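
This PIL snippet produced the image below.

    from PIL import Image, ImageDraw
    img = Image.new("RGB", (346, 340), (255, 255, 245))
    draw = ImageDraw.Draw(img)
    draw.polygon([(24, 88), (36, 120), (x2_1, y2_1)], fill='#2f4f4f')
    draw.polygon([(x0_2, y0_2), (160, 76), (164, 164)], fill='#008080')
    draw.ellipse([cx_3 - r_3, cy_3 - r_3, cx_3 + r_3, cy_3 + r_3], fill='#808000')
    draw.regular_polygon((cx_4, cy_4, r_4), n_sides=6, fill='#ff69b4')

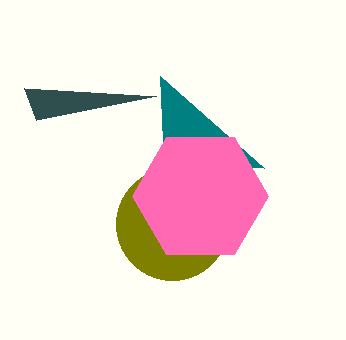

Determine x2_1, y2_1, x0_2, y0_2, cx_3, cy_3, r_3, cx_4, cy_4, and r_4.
x2_1 = 156
y2_1 = 96
x0_2 = 264
y0_2 = 168
cx_3 = 172
cy_3 = 224
r_3 = 56
cx_4 = 200
cy_4 = 196
r_4 = 68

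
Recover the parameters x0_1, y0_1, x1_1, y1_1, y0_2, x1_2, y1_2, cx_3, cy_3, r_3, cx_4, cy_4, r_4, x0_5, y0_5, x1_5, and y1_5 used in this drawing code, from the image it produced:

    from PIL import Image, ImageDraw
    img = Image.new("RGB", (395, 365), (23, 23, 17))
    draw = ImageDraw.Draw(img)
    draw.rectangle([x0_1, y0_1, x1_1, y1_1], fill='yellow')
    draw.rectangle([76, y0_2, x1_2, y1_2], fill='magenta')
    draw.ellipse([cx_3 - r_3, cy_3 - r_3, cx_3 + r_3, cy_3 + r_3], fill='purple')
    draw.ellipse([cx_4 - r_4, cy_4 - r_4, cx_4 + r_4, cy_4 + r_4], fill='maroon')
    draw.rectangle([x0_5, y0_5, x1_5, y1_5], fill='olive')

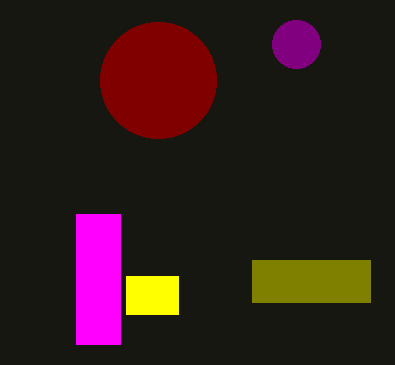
x0_1 = 126; y0_1 = 276; x1_1 = 178; y1_1 = 314; y0_2 = 214; x1_2 = 120; y1_2 = 344; cx_3 = 296; cy_3 = 44; r_3 = 24; cx_4 = 158; cy_4 = 80; r_4 = 58; x0_5 = 252; y0_5 = 260; x1_5 = 370; y1_5 = 302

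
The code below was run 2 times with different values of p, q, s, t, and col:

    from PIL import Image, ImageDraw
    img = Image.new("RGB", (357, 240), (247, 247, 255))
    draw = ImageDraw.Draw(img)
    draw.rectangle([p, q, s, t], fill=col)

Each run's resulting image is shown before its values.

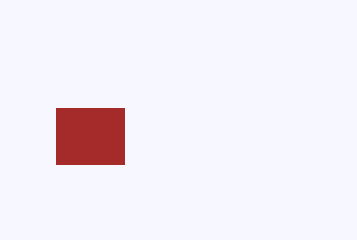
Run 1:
p = 56; q = 108; s = 124; t = 164; col = 'brown'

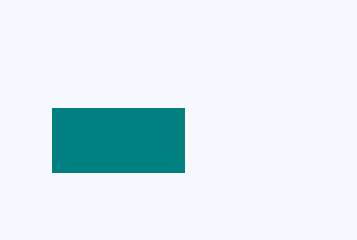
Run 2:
p = 52; q = 108; s = 184; t = 172; col = 'teal'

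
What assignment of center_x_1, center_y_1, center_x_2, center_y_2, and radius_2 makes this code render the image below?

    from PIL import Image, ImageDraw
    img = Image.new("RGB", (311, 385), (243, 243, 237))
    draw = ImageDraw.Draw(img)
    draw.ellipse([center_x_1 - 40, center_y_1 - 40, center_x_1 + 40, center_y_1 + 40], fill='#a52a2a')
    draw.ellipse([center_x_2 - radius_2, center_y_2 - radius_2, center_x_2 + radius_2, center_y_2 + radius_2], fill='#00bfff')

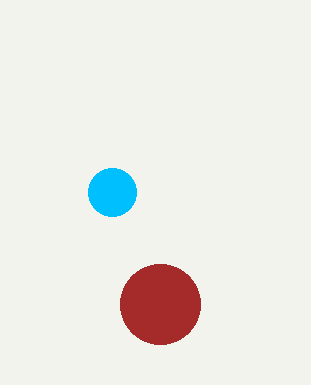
center_x_1 = 160
center_y_1 = 304
center_x_2 = 112
center_y_2 = 192
radius_2 = 24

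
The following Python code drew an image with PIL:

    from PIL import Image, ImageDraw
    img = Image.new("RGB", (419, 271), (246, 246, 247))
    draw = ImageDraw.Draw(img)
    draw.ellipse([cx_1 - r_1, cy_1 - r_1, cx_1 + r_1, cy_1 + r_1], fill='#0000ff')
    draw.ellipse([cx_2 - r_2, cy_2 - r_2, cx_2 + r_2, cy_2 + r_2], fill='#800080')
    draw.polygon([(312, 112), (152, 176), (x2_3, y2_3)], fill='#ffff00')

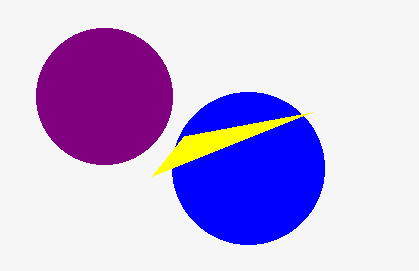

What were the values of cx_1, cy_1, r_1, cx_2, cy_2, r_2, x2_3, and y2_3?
cx_1 = 248; cy_1 = 168; r_1 = 76; cx_2 = 104; cy_2 = 96; r_2 = 68; x2_3 = 184; y2_3 = 136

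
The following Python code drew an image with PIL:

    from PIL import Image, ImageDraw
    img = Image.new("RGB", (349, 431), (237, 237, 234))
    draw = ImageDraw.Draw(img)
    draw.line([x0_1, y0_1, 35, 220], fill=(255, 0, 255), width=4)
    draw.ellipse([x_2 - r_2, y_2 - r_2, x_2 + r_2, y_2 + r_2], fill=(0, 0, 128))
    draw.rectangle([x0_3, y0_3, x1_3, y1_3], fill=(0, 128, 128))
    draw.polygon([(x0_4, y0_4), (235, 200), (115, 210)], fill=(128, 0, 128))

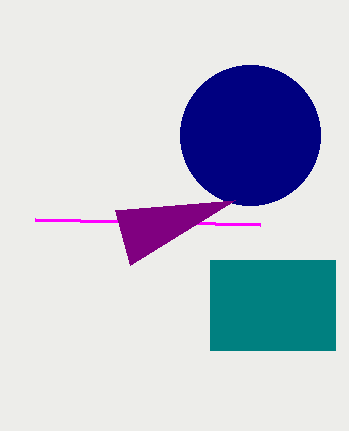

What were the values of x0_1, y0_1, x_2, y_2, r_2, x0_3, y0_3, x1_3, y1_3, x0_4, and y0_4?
x0_1 = 260
y0_1 = 225
x_2 = 250
y_2 = 135
r_2 = 70
x0_3 = 210
y0_3 = 260
x1_3 = 335
y1_3 = 350
x0_4 = 130
y0_4 = 265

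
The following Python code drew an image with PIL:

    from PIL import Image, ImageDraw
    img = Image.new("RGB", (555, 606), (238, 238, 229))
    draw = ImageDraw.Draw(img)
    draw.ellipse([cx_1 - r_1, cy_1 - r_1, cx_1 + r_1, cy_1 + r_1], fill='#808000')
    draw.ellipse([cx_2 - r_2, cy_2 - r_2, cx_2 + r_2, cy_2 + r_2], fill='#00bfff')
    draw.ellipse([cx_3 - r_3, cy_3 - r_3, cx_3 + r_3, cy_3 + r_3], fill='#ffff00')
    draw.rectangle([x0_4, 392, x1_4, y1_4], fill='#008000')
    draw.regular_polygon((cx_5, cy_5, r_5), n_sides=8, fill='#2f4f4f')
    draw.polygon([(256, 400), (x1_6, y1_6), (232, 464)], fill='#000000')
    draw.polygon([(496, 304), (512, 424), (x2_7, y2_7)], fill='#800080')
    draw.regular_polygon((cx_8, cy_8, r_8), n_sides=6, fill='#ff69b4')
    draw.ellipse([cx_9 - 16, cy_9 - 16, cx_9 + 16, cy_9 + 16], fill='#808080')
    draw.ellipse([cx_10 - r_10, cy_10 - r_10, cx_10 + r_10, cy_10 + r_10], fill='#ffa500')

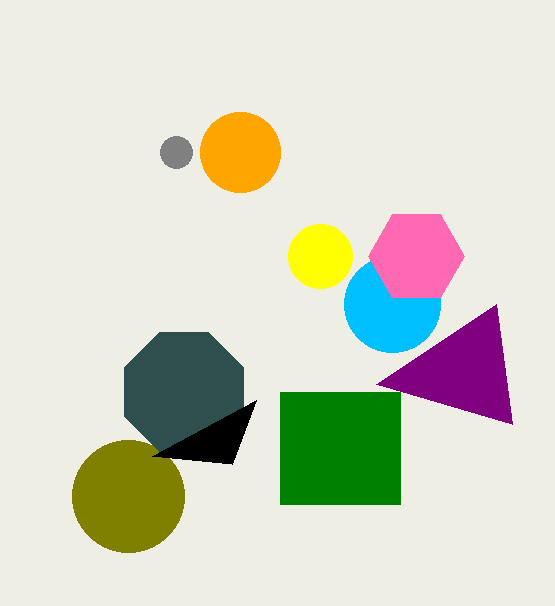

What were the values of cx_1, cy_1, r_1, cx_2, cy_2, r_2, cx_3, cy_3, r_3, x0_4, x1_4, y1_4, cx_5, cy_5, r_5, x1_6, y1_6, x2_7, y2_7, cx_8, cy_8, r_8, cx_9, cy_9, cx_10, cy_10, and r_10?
cx_1 = 128; cy_1 = 496; r_1 = 56; cx_2 = 392; cy_2 = 304; r_2 = 48; cx_3 = 320; cy_3 = 256; r_3 = 32; x0_4 = 280; x1_4 = 400; y1_4 = 504; cx_5 = 184; cy_5 = 392; r_5 = 64; x1_6 = 152; y1_6 = 456; x2_7 = 376; y2_7 = 384; cx_8 = 416; cy_8 = 256; r_8 = 48; cx_9 = 176; cy_9 = 152; cx_10 = 240; cy_10 = 152; r_10 = 40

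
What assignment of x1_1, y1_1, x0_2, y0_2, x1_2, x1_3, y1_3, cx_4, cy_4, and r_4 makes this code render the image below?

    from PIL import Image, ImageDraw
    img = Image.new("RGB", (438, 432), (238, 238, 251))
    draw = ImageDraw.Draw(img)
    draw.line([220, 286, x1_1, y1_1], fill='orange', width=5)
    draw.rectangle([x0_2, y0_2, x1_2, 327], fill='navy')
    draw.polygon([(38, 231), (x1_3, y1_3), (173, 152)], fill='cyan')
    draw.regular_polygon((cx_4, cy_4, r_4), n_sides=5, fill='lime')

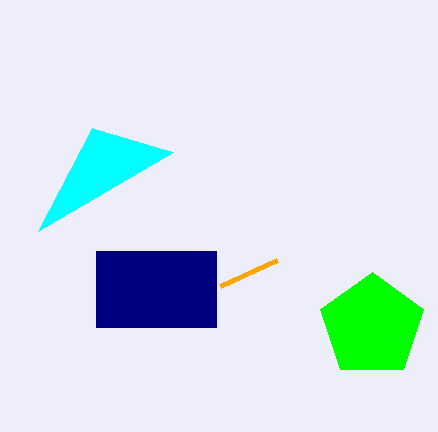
x1_1 = 277, y1_1 = 260, x0_2 = 96, y0_2 = 251, x1_2 = 216, x1_3 = 92, y1_3 = 128, cx_4 = 372, cy_4 = 326, r_4 = 54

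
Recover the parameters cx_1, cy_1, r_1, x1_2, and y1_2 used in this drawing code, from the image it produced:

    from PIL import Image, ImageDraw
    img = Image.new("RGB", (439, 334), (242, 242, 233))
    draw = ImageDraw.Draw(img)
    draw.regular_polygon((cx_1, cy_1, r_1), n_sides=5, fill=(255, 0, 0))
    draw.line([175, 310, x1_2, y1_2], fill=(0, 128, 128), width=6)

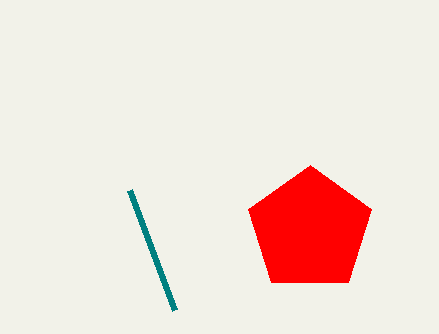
cx_1 = 310; cy_1 = 230; r_1 = 65; x1_2 = 130; y1_2 = 190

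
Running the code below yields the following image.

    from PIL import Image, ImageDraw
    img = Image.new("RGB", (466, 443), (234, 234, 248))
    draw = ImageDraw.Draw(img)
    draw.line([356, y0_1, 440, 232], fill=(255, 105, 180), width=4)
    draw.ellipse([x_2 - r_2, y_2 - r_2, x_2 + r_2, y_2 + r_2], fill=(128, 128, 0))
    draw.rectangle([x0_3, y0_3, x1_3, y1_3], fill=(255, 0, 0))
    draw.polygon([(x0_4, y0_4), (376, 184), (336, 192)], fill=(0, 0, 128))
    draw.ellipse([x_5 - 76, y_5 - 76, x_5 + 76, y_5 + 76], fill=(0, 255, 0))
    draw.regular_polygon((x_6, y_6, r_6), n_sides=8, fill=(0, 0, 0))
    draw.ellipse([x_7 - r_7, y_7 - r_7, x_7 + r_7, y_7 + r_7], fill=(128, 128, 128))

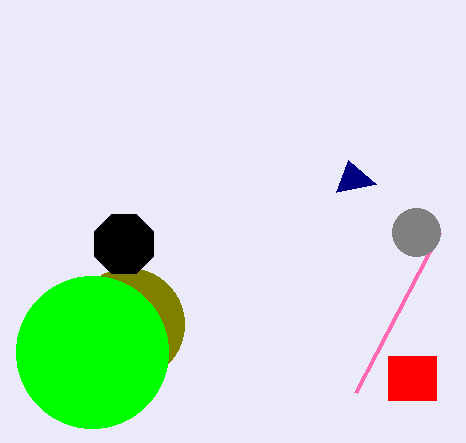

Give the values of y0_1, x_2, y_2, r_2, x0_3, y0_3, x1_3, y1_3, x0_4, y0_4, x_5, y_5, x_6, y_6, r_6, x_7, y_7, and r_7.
y0_1 = 392
x_2 = 128
y_2 = 324
r_2 = 56
x0_3 = 388
y0_3 = 356
x1_3 = 436
y1_3 = 400
x0_4 = 348
y0_4 = 160
x_5 = 92
y_5 = 352
x_6 = 124
y_6 = 244
r_6 = 32
x_7 = 416
y_7 = 232
r_7 = 24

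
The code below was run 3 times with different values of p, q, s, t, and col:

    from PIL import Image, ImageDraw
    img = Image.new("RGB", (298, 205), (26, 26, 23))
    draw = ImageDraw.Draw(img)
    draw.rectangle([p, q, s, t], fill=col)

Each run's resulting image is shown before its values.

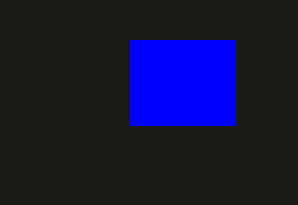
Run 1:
p = 130; q = 40; s = 235; t = 125; col = 'blue'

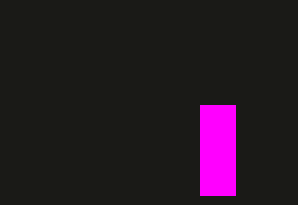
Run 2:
p = 200, q = 105, s = 235, t = 195, col = 'magenta'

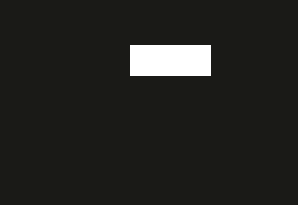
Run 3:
p = 130
q = 45
s = 210
t = 75
col = 'white'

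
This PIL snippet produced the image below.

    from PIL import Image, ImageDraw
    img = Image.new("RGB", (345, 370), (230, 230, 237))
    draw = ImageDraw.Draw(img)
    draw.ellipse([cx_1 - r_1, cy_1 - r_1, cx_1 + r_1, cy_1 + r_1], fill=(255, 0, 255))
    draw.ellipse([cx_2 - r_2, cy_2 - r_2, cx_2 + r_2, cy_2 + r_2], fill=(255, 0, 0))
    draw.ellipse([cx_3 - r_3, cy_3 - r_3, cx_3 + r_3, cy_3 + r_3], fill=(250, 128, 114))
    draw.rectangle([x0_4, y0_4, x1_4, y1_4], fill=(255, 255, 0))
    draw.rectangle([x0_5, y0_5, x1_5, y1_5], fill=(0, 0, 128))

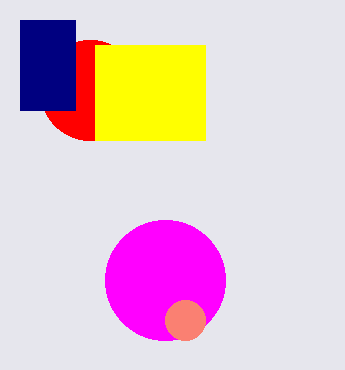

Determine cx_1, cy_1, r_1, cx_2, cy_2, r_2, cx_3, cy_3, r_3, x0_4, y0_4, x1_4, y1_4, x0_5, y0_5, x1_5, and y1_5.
cx_1 = 165, cy_1 = 280, r_1 = 60, cx_2 = 90, cy_2 = 90, r_2 = 50, cx_3 = 185, cy_3 = 320, r_3 = 20, x0_4 = 95, y0_4 = 45, x1_4 = 205, y1_4 = 140, x0_5 = 20, y0_5 = 20, x1_5 = 75, y1_5 = 110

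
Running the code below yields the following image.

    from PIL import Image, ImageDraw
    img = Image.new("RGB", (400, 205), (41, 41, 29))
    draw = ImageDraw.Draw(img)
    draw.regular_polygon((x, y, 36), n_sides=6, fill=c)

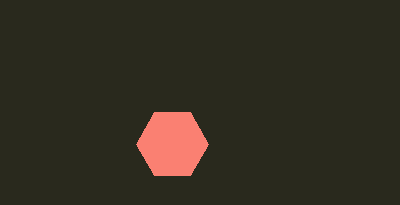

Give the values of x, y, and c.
x = 172; y = 144; c = 'salmon'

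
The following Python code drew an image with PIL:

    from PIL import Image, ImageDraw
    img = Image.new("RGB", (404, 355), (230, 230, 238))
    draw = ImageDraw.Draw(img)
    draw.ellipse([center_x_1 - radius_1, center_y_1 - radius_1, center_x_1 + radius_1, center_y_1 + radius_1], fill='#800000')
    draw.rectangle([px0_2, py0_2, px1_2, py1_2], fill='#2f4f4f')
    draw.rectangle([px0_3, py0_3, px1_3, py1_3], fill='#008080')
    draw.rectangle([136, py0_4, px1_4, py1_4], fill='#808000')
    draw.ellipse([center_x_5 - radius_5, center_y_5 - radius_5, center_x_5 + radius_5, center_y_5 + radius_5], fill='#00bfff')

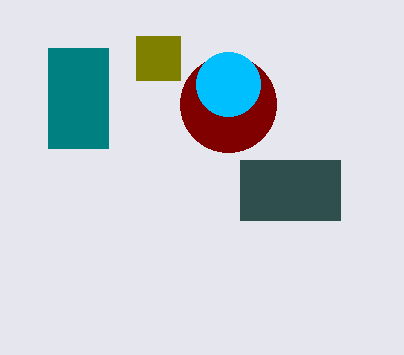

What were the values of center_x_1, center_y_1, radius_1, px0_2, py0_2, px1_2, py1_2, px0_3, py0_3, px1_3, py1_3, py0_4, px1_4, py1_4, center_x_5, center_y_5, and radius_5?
center_x_1 = 228; center_y_1 = 104; radius_1 = 48; px0_2 = 240; py0_2 = 160; px1_2 = 340; py1_2 = 220; px0_3 = 48; py0_3 = 48; px1_3 = 108; py1_3 = 148; py0_4 = 36; px1_4 = 180; py1_4 = 80; center_x_5 = 228; center_y_5 = 84; radius_5 = 32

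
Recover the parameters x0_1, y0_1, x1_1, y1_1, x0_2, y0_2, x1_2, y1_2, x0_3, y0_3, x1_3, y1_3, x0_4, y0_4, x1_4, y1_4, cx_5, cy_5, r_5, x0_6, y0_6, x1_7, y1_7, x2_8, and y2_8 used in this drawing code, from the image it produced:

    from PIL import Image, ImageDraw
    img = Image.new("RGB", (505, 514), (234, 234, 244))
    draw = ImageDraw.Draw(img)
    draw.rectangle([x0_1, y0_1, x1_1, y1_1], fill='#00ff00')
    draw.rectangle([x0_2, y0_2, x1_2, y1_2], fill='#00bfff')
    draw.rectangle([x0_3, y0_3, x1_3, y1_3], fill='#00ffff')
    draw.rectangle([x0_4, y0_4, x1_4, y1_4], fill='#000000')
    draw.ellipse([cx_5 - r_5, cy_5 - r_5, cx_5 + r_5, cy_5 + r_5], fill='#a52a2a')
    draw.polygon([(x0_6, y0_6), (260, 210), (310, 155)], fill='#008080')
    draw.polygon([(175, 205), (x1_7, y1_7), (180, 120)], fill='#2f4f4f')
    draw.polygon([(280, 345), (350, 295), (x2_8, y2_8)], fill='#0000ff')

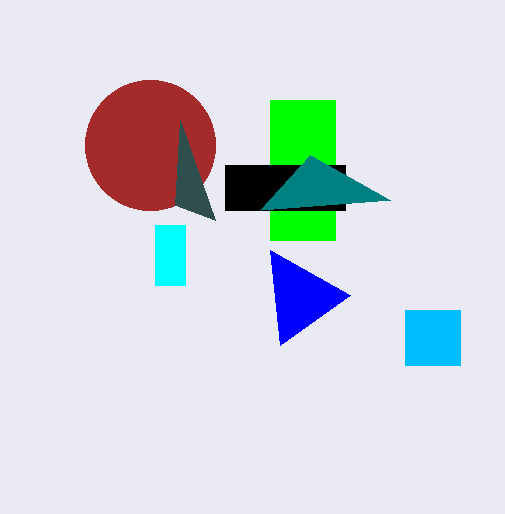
x0_1 = 270, y0_1 = 100, x1_1 = 335, y1_1 = 240, x0_2 = 405, y0_2 = 310, x1_2 = 460, y1_2 = 365, x0_3 = 155, y0_3 = 225, x1_3 = 185, y1_3 = 285, x0_4 = 225, y0_4 = 165, x1_4 = 345, y1_4 = 210, cx_5 = 150, cy_5 = 145, r_5 = 65, x0_6 = 390, y0_6 = 200, x1_7 = 215, y1_7 = 220, x2_8 = 270, y2_8 = 250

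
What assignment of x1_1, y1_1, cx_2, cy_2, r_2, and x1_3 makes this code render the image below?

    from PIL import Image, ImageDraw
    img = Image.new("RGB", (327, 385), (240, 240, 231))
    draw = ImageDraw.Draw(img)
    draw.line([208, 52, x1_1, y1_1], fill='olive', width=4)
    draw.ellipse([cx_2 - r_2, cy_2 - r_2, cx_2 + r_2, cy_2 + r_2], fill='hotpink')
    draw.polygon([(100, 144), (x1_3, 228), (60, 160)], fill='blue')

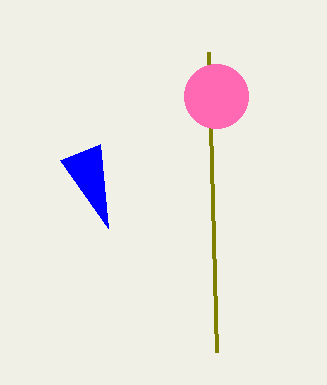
x1_1 = 216
y1_1 = 352
cx_2 = 216
cy_2 = 96
r_2 = 32
x1_3 = 108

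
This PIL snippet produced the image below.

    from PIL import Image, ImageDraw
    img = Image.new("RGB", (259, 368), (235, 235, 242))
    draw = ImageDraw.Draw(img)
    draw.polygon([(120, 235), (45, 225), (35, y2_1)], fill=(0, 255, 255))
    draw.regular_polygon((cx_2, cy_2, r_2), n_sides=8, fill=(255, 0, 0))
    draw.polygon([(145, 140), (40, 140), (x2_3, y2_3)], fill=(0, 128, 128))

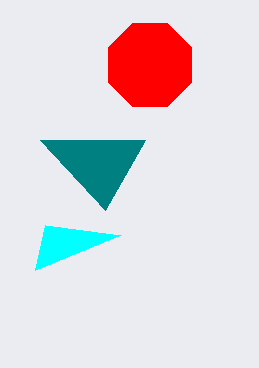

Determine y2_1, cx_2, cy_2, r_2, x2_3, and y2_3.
y2_1 = 270; cx_2 = 150; cy_2 = 65; r_2 = 45; x2_3 = 105; y2_3 = 210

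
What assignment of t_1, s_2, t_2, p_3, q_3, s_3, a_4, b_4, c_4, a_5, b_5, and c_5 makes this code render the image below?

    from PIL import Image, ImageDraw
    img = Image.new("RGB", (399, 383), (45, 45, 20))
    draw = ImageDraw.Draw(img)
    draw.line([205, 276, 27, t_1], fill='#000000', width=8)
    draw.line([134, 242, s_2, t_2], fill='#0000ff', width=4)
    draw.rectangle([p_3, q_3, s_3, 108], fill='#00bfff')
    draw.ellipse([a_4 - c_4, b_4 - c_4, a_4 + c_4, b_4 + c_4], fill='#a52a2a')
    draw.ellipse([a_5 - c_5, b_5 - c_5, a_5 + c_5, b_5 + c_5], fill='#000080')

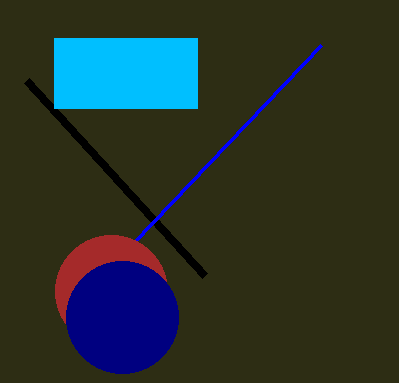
t_1 = 81, s_2 = 321, t_2 = 45, p_3 = 54, q_3 = 38, s_3 = 197, a_4 = 111, b_4 = 291, c_4 = 56, a_5 = 122, b_5 = 317, c_5 = 56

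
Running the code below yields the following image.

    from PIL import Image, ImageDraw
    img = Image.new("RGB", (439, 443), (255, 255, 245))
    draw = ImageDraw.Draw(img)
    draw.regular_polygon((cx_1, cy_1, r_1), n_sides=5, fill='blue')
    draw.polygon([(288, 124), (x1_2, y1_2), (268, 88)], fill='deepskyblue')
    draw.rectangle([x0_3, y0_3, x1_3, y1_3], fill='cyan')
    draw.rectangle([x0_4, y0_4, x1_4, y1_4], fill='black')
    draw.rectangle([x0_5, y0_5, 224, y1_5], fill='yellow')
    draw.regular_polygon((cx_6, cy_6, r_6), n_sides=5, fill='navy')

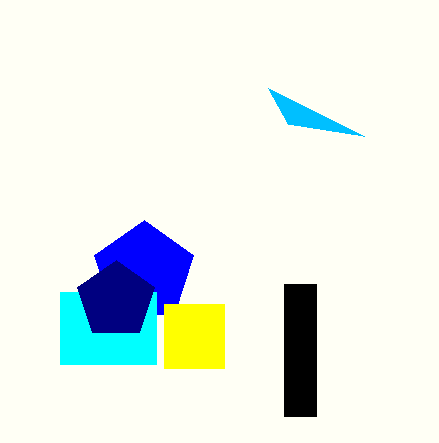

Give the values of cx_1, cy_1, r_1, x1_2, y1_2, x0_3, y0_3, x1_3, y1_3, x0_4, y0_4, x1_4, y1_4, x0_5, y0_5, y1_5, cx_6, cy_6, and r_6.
cx_1 = 144
cy_1 = 272
r_1 = 52
x1_2 = 364
y1_2 = 136
x0_3 = 60
y0_3 = 292
x1_3 = 156
y1_3 = 364
x0_4 = 284
y0_4 = 284
x1_4 = 316
y1_4 = 416
x0_5 = 164
y0_5 = 304
y1_5 = 368
cx_6 = 116
cy_6 = 300
r_6 = 40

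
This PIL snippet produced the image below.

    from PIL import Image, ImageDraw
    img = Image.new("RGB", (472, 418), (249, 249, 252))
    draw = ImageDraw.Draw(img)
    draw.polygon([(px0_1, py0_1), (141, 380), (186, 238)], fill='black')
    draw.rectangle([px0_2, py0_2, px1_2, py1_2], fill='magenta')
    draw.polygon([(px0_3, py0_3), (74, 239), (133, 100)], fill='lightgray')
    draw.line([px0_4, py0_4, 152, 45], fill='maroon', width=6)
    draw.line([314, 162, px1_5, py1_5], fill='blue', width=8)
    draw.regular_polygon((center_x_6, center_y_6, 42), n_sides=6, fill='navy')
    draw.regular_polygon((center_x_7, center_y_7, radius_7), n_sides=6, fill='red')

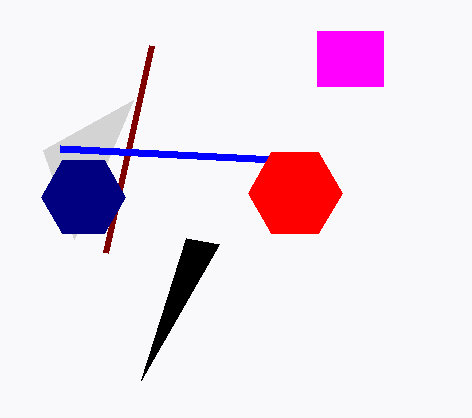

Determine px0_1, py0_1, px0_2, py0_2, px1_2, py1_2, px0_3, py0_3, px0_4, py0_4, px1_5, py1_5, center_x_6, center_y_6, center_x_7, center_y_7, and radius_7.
px0_1 = 219; py0_1 = 244; px0_2 = 317; py0_2 = 31; px1_2 = 383; py1_2 = 86; px0_3 = 43; py0_3 = 150; px0_4 = 106; py0_4 = 252; px1_5 = 60; py1_5 = 149; center_x_6 = 83; center_y_6 = 197; center_x_7 = 295; center_y_7 = 193; radius_7 = 47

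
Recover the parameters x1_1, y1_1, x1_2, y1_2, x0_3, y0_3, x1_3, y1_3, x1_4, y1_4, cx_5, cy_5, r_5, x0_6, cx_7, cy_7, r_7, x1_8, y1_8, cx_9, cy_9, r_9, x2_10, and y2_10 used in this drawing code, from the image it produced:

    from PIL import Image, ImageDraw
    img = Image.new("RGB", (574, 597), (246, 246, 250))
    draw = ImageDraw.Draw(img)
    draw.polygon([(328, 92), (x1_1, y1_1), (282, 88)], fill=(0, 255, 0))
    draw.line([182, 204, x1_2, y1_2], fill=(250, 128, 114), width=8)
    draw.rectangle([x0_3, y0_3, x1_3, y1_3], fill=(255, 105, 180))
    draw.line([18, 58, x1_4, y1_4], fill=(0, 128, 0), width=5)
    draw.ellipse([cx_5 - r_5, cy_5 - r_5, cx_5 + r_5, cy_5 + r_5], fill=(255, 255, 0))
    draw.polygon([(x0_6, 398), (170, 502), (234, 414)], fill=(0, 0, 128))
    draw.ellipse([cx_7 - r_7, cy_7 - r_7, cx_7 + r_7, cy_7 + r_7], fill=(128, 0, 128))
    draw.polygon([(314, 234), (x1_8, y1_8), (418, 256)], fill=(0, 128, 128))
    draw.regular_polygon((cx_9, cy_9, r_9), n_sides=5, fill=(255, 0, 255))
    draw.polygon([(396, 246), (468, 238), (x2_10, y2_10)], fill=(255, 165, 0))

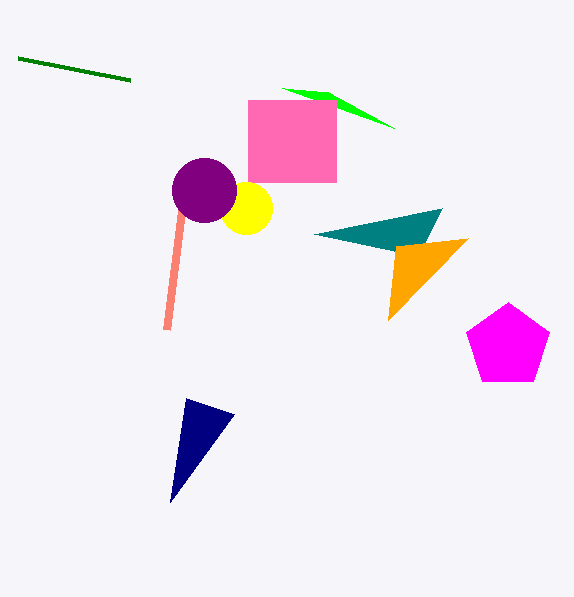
x1_1 = 394; y1_1 = 128; x1_2 = 166; y1_2 = 330; x0_3 = 248; y0_3 = 100; x1_3 = 336; y1_3 = 182; x1_4 = 130; y1_4 = 80; cx_5 = 246; cy_5 = 208; r_5 = 26; x0_6 = 186; cx_7 = 204; cy_7 = 190; r_7 = 32; x1_8 = 442; y1_8 = 208; cx_9 = 508; cy_9 = 346; r_9 = 44; x2_10 = 388; y2_10 = 320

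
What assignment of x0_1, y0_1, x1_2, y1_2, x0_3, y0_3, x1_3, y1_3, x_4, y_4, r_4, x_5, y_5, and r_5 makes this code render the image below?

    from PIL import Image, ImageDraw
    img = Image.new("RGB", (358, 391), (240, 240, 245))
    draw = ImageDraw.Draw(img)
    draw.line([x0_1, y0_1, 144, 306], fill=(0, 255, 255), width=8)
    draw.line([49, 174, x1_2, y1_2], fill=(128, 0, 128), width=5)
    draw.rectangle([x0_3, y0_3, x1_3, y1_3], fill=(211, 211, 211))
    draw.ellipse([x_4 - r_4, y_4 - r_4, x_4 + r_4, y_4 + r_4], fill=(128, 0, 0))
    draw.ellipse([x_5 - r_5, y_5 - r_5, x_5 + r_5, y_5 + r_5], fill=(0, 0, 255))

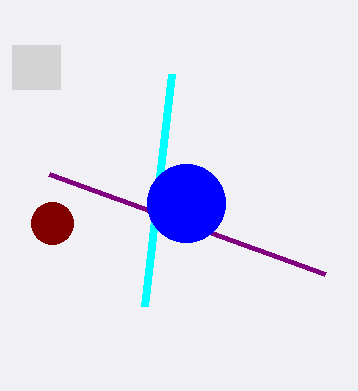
x0_1 = 171, y0_1 = 74, x1_2 = 325, y1_2 = 274, x0_3 = 12, y0_3 = 45, x1_3 = 60, y1_3 = 89, x_4 = 52, y_4 = 223, r_4 = 21, x_5 = 186, y_5 = 203, r_5 = 39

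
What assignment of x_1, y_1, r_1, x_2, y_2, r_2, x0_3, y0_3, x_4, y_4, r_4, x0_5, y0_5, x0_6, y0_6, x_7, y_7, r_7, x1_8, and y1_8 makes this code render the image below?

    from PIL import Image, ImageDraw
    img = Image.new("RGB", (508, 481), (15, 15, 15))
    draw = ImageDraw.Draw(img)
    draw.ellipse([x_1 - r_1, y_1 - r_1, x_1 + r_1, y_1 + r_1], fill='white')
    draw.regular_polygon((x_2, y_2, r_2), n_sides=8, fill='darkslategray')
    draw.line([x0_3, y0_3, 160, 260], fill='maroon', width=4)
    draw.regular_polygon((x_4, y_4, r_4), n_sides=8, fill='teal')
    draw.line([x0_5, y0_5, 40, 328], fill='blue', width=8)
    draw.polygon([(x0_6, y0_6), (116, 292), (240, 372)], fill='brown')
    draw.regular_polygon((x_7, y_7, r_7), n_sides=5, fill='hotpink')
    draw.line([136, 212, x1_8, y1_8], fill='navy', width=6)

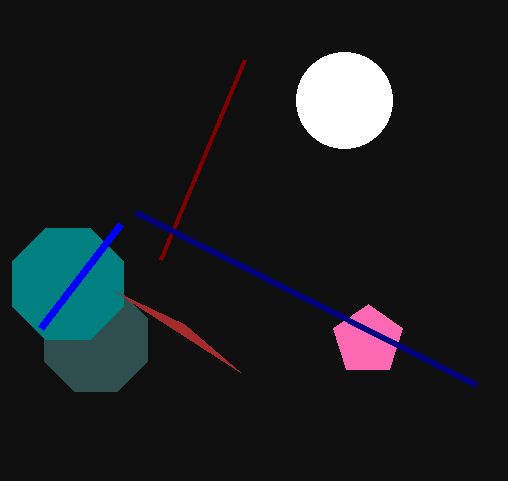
x_1 = 344; y_1 = 100; r_1 = 48; x_2 = 96; y_2 = 340; r_2 = 56; x0_3 = 244; y0_3 = 60; x_4 = 68; y_4 = 284; r_4 = 60; x0_5 = 120; y0_5 = 224; x0_6 = 184; y0_6 = 324; x_7 = 368; y_7 = 340; r_7 = 36; x1_8 = 476; y1_8 = 384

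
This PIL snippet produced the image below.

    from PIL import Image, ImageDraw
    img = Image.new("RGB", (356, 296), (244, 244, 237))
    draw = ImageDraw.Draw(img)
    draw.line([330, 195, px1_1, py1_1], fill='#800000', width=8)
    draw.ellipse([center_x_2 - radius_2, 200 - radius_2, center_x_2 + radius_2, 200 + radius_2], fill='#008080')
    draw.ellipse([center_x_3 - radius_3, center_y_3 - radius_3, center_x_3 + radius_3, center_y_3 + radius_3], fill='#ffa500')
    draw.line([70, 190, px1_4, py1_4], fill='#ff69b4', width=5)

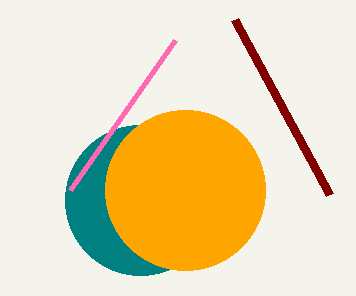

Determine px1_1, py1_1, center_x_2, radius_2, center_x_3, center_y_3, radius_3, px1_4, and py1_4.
px1_1 = 235
py1_1 = 20
center_x_2 = 140
radius_2 = 75
center_x_3 = 185
center_y_3 = 190
radius_3 = 80
px1_4 = 175
py1_4 = 40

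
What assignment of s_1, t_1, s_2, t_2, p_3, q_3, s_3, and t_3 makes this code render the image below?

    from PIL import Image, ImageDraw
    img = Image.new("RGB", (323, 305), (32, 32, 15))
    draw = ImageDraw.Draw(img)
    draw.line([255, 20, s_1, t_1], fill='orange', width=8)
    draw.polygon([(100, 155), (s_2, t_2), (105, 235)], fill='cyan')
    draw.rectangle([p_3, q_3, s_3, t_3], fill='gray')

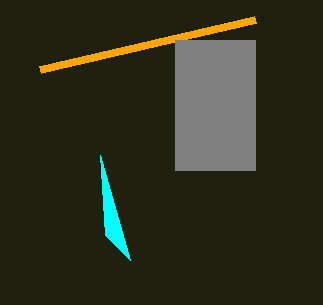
s_1 = 40; t_1 = 70; s_2 = 130; t_2 = 260; p_3 = 175; q_3 = 40; s_3 = 255; t_3 = 170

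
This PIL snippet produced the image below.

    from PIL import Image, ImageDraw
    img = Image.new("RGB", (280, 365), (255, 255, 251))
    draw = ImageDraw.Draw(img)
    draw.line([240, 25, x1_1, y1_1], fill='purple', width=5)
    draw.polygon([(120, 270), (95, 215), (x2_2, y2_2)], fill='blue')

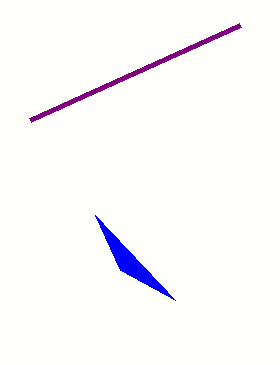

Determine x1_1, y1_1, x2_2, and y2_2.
x1_1 = 30
y1_1 = 120
x2_2 = 175
y2_2 = 300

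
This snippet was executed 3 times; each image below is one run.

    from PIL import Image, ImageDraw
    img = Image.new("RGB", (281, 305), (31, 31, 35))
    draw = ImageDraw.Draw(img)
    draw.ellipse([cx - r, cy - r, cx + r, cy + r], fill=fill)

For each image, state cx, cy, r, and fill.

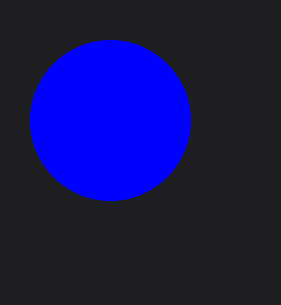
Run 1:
cx = 110; cy = 120; r = 80; fill = 'blue'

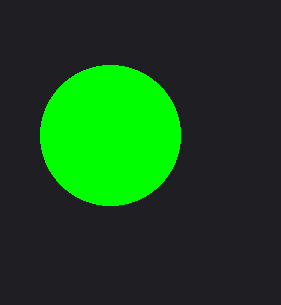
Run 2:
cx = 110
cy = 135
r = 70
fill = 'lime'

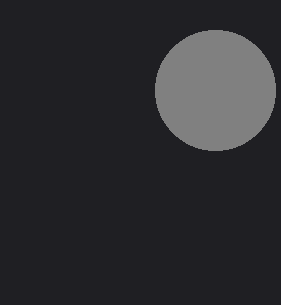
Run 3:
cx = 215; cy = 90; r = 60; fill = 'gray'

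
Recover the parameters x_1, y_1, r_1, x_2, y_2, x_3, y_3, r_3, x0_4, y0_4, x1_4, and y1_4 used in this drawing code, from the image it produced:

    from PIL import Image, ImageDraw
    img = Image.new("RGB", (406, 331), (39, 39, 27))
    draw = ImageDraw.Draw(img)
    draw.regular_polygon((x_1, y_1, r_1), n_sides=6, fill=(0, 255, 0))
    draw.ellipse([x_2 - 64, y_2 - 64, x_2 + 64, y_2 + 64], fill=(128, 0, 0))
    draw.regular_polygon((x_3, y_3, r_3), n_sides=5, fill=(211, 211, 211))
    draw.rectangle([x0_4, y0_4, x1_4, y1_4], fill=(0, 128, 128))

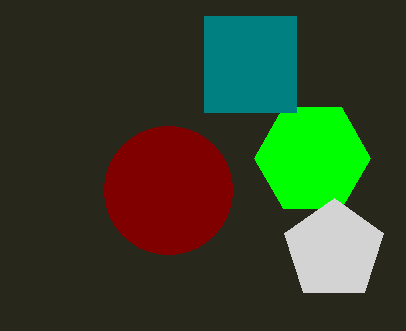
x_1 = 312
y_1 = 158
r_1 = 58
x_2 = 168
y_2 = 190
x_3 = 334
y_3 = 250
r_3 = 52
x0_4 = 204
y0_4 = 16
x1_4 = 296
y1_4 = 112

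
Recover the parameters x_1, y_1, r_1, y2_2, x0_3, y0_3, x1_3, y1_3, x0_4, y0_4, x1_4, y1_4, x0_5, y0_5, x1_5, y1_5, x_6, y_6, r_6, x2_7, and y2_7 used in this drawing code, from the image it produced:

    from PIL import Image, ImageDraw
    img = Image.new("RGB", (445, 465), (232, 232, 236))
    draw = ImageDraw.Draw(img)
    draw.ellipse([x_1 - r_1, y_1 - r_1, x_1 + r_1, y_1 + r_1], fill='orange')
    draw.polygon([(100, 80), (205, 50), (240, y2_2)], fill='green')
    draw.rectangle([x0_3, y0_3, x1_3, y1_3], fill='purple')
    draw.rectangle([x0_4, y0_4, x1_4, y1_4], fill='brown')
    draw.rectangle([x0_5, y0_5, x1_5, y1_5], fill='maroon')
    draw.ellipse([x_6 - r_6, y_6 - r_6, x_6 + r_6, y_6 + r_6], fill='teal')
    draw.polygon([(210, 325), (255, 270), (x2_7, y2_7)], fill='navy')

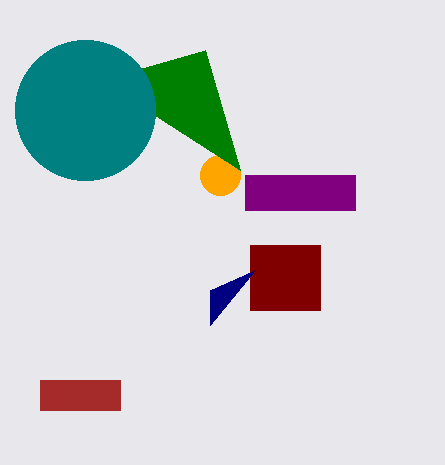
x_1 = 220
y_1 = 175
r_1 = 20
y2_2 = 170
x0_3 = 245
y0_3 = 175
x1_3 = 355
y1_3 = 210
x0_4 = 40
y0_4 = 380
x1_4 = 120
y1_4 = 410
x0_5 = 250
y0_5 = 245
x1_5 = 320
y1_5 = 310
x_6 = 85
y_6 = 110
r_6 = 70
x2_7 = 210
y2_7 = 290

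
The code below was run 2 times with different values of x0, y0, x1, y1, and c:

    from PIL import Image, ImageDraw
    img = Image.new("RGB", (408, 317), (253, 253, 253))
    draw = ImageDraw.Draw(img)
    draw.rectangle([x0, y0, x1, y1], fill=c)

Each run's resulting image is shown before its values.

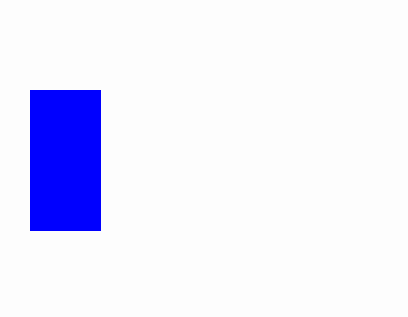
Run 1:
x0 = 30, y0 = 90, x1 = 100, y1 = 230, c = 'blue'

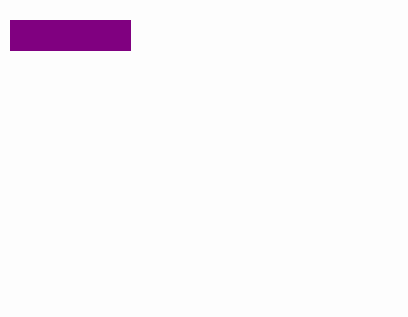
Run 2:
x0 = 10, y0 = 20, x1 = 130, y1 = 50, c = 'purple'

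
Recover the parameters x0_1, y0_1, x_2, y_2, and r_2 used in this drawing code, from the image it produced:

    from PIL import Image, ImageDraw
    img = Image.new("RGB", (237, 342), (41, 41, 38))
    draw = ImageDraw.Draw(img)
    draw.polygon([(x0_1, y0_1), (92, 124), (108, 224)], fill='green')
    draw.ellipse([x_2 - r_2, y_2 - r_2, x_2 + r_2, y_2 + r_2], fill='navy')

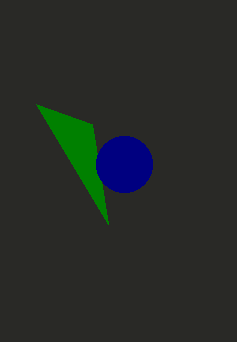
x0_1 = 36; y0_1 = 104; x_2 = 124; y_2 = 164; r_2 = 28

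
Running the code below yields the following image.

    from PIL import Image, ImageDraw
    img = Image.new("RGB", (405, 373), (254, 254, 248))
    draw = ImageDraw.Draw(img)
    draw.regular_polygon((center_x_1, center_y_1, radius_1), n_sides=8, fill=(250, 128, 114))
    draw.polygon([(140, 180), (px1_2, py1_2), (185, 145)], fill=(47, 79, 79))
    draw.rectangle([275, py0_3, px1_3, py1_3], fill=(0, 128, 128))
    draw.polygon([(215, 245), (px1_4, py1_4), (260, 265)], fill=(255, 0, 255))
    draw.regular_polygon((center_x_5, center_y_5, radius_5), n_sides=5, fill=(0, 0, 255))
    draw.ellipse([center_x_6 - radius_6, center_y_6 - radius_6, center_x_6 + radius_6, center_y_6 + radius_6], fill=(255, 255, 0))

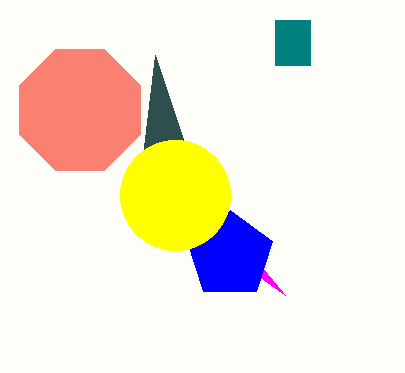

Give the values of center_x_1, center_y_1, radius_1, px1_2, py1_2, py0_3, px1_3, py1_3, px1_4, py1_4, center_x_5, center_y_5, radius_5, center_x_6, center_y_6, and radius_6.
center_x_1 = 80, center_y_1 = 110, radius_1 = 65, px1_2 = 155, py1_2 = 55, py0_3 = 20, px1_3 = 310, py1_3 = 65, px1_4 = 285, py1_4 = 295, center_x_5 = 230, center_y_5 = 255, radius_5 = 45, center_x_6 = 175, center_y_6 = 195, radius_6 = 55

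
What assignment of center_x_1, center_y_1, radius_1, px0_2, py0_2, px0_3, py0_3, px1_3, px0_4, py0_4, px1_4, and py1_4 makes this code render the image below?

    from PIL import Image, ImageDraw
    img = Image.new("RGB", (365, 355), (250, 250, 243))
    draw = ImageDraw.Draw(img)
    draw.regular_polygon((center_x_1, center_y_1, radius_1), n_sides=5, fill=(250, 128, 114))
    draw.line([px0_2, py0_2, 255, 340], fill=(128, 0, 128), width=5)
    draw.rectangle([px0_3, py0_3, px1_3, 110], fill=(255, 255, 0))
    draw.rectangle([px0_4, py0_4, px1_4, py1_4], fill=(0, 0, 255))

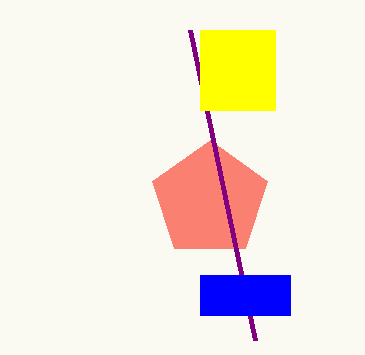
center_x_1 = 210, center_y_1 = 200, radius_1 = 60, px0_2 = 190, py0_2 = 30, px0_3 = 200, py0_3 = 30, px1_3 = 275, px0_4 = 200, py0_4 = 275, px1_4 = 290, py1_4 = 315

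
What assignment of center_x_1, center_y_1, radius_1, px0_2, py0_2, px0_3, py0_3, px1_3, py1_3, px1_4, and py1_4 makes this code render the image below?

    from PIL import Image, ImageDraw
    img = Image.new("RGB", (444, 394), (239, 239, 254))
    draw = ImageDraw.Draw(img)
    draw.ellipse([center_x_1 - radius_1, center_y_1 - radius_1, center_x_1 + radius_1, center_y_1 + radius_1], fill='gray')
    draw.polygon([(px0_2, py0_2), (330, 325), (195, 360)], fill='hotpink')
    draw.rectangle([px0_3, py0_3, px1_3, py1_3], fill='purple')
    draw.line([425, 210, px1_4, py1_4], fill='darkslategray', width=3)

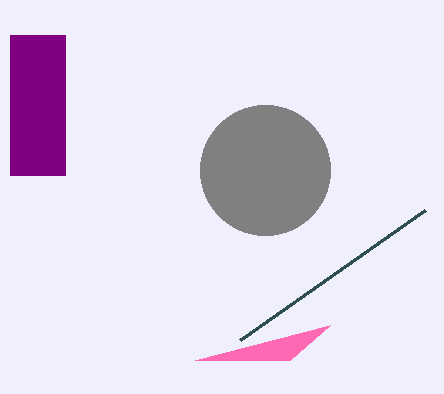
center_x_1 = 265, center_y_1 = 170, radius_1 = 65, px0_2 = 290, py0_2 = 360, px0_3 = 10, py0_3 = 35, px1_3 = 65, py1_3 = 175, px1_4 = 240, py1_4 = 340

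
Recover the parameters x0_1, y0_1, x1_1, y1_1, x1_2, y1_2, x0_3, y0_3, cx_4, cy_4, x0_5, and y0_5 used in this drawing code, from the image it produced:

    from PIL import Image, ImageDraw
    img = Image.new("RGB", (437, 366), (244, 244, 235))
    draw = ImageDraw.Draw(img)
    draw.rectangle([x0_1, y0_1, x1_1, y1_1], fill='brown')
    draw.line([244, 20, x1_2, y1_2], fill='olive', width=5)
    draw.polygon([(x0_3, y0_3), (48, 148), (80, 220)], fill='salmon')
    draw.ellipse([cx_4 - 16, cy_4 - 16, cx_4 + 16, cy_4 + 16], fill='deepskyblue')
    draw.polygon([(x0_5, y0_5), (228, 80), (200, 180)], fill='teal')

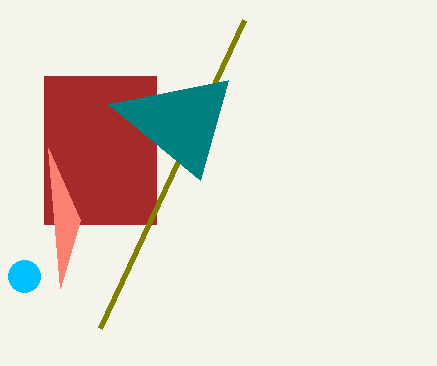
x0_1 = 44, y0_1 = 76, x1_1 = 156, y1_1 = 224, x1_2 = 100, y1_2 = 328, x0_3 = 60, y0_3 = 288, cx_4 = 24, cy_4 = 276, x0_5 = 108, y0_5 = 104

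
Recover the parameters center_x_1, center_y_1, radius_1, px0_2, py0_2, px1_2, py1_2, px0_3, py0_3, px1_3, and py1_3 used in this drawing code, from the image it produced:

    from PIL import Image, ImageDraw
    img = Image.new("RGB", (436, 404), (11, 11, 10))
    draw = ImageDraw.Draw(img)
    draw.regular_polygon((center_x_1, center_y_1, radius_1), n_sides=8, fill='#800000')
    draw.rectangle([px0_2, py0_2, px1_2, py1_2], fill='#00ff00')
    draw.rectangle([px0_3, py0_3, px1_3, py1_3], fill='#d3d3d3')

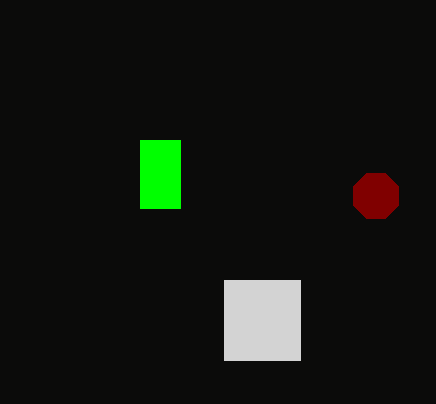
center_x_1 = 376
center_y_1 = 196
radius_1 = 24
px0_2 = 140
py0_2 = 140
px1_2 = 180
py1_2 = 208
px0_3 = 224
py0_3 = 280
px1_3 = 300
py1_3 = 360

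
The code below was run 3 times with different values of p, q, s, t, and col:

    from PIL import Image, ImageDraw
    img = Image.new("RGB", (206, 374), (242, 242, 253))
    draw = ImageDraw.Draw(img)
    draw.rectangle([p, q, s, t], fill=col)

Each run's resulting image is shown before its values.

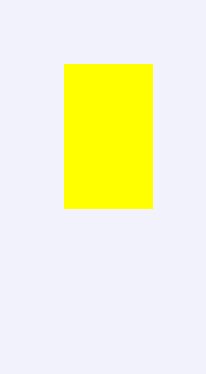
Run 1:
p = 64, q = 64, s = 152, t = 208, col = 'yellow'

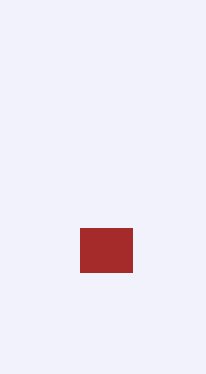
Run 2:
p = 80; q = 228; s = 132; t = 272; col = 'brown'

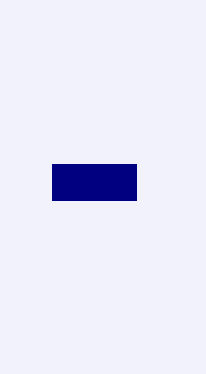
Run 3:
p = 52, q = 164, s = 136, t = 200, col = 'navy'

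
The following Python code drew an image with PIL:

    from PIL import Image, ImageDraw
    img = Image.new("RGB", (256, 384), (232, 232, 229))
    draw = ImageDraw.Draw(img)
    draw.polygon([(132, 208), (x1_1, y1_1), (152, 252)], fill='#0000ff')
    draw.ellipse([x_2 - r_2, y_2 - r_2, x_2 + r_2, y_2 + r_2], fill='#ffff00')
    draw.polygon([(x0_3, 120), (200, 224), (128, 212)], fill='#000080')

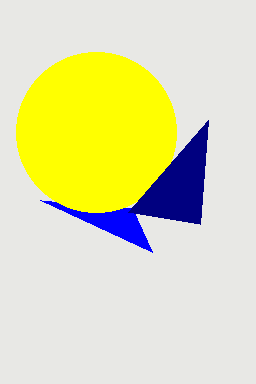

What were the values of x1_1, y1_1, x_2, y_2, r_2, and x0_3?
x1_1 = 40
y1_1 = 200
x_2 = 96
y_2 = 132
r_2 = 80
x0_3 = 208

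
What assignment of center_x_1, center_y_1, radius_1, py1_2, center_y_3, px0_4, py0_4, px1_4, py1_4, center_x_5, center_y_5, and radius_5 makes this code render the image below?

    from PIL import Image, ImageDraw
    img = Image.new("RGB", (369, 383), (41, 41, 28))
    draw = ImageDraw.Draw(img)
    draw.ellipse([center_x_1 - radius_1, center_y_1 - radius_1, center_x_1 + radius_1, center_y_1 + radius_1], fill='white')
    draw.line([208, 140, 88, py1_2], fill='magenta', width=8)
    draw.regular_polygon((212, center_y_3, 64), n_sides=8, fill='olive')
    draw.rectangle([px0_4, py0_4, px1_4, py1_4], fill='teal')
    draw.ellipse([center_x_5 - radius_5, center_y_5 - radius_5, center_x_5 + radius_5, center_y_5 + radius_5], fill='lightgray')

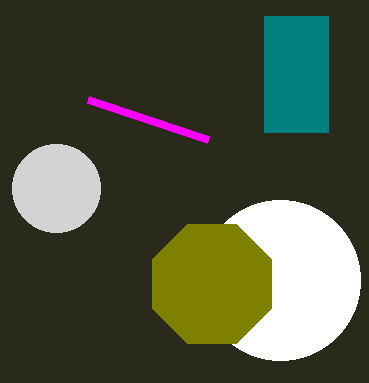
center_x_1 = 280; center_y_1 = 280; radius_1 = 80; py1_2 = 100; center_y_3 = 284; px0_4 = 264; py0_4 = 16; px1_4 = 328; py1_4 = 132; center_x_5 = 56; center_y_5 = 188; radius_5 = 44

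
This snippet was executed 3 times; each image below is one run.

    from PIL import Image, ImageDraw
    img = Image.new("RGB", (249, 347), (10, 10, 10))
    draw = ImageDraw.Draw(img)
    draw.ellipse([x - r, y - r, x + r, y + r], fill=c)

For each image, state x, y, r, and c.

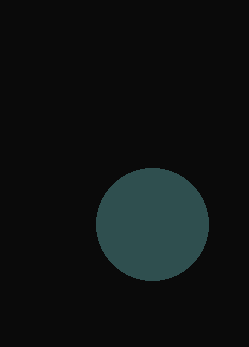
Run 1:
x = 152, y = 224, r = 56, c = 'darkslategray'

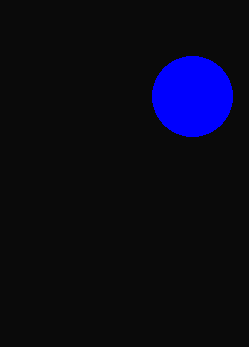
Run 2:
x = 192, y = 96, r = 40, c = 'blue'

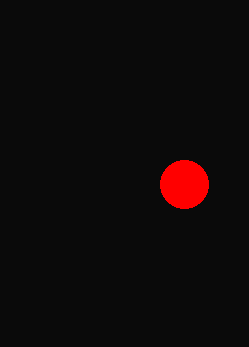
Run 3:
x = 184; y = 184; r = 24; c = 'red'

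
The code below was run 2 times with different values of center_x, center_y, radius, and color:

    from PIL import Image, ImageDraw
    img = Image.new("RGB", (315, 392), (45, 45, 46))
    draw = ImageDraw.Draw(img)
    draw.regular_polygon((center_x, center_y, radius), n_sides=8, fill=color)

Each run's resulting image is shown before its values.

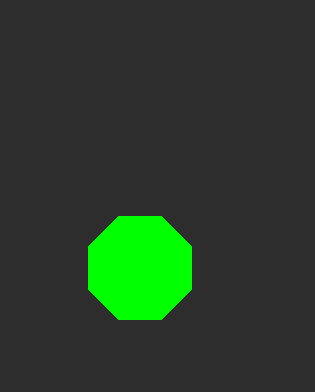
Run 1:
center_x = 140
center_y = 268
radius = 56
color = 'lime'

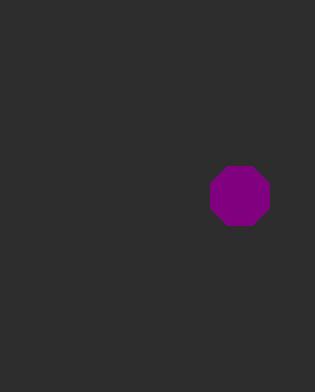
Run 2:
center_x = 240, center_y = 196, radius = 32, color = 'purple'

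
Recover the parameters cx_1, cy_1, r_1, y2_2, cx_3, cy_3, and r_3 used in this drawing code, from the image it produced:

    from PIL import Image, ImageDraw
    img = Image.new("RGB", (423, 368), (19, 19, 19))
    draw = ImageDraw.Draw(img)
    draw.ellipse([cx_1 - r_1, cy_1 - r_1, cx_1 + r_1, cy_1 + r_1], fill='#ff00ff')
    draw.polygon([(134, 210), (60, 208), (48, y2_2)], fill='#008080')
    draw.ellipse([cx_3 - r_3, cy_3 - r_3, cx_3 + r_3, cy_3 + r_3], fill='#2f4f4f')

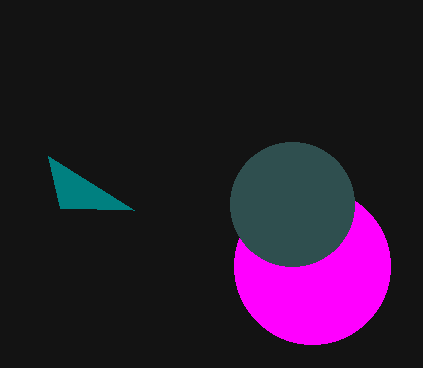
cx_1 = 312; cy_1 = 266; r_1 = 78; y2_2 = 156; cx_3 = 292; cy_3 = 204; r_3 = 62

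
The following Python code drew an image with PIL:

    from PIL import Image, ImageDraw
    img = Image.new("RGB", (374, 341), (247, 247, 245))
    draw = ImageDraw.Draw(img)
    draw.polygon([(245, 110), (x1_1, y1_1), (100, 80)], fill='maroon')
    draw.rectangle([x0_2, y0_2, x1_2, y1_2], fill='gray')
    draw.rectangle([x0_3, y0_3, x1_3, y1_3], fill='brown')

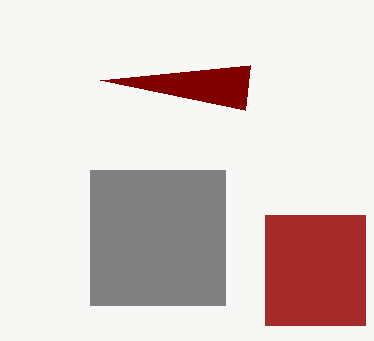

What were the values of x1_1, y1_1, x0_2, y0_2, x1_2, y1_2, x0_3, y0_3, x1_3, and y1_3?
x1_1 = 250, y1_1 = 65, x0_2 = 90, y0_2 = 170, x1_2 = 225, y1_2 = 305, x0_3 = 265, y0_3 = 215, x1_3 = 365, y1_3 = 325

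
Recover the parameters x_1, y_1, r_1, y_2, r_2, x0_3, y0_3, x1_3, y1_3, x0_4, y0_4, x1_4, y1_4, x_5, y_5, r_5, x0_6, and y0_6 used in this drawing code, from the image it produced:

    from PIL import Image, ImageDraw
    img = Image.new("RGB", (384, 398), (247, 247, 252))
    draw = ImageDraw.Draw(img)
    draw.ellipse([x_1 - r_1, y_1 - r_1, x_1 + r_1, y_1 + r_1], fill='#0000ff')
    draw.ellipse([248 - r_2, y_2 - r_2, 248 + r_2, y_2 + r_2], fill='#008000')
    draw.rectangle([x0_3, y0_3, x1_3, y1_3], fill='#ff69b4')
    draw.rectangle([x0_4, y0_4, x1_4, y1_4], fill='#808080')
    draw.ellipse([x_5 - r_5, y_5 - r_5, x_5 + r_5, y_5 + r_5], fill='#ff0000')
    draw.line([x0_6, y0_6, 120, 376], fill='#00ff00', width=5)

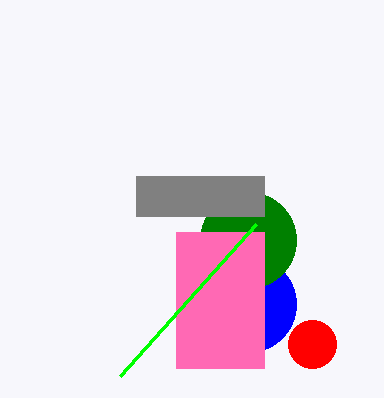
x_1 = 248, y_1 = 304, r_1 = 48, y_2 = 240, r_2 = 48, x0_3 = 176, y0_3 = 232, x1_3 = 264, y1_3 = 368, x0_4 = 136, y0_4 = 176, x1_4 = 264, y1_4 = 216, x_5 = 312, y_5 = 344, r_5 = 24, x0_6 = 256, y0_6 = 224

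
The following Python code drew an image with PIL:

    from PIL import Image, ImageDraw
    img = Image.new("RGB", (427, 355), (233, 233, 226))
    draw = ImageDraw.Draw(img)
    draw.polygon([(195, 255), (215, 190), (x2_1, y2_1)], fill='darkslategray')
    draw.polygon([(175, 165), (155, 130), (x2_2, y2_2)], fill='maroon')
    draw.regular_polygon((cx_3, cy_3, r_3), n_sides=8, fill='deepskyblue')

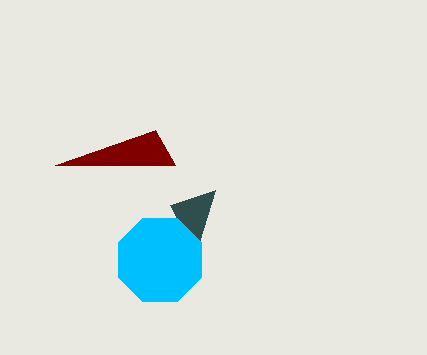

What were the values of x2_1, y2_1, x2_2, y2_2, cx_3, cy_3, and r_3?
x2_1 = 170
y2_1 = 205
x2_2 = 55
y2_2 = 165
cx_3 = 160
cy_3 = 260
r_3 = 45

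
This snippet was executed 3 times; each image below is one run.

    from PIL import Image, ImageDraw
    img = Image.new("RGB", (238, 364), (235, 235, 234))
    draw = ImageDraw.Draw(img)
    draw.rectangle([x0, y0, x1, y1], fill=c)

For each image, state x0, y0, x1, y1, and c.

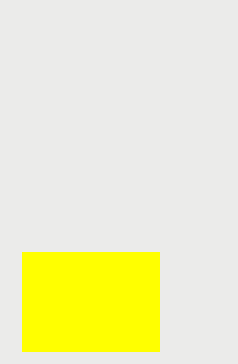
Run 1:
x0 = 22
y0 = 252
x1 = 159
y1 = 351
c = 'yellow'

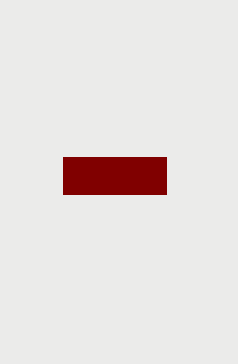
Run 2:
x0 = 63; y0 = 157; x1 = 166; y1 = 194; c = 'maroon'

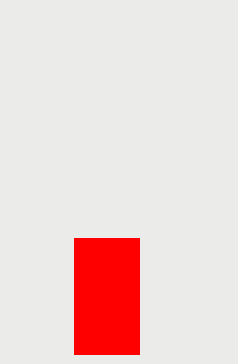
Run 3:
x0 = 74
y0 = 238
x1 = 139
y1 = 354
c = 'red'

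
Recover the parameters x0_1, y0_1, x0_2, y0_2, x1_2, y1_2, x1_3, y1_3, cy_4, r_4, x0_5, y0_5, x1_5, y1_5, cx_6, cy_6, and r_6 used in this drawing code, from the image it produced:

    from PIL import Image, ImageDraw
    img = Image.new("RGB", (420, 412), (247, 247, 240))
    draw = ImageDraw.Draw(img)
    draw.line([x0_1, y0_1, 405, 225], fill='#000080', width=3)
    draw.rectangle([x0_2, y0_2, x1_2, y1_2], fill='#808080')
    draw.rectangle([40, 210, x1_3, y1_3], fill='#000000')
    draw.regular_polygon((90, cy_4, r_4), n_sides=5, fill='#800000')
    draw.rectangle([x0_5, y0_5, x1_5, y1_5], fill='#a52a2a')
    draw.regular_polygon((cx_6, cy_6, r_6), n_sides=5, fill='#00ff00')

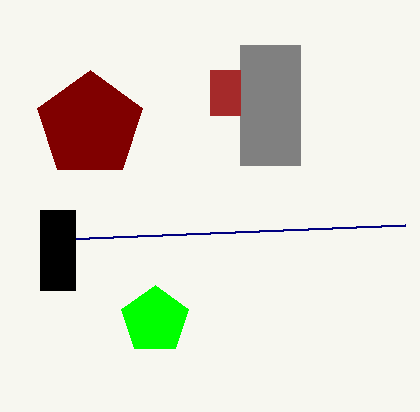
x0_1 = 40; y0_1 = 240; x0_2 = 240; y0_2 = 45; x1_2 = 300; y1_2 = 165; x1_3 = 75; y1_3 = 290; cy_4 = 125; r_4 = 55; x0_5 = 210; y0_5 = 70; x1_5 = 240; y1_5 = 115; cx_6 = 155; cy_6 = 320; r_6 = 35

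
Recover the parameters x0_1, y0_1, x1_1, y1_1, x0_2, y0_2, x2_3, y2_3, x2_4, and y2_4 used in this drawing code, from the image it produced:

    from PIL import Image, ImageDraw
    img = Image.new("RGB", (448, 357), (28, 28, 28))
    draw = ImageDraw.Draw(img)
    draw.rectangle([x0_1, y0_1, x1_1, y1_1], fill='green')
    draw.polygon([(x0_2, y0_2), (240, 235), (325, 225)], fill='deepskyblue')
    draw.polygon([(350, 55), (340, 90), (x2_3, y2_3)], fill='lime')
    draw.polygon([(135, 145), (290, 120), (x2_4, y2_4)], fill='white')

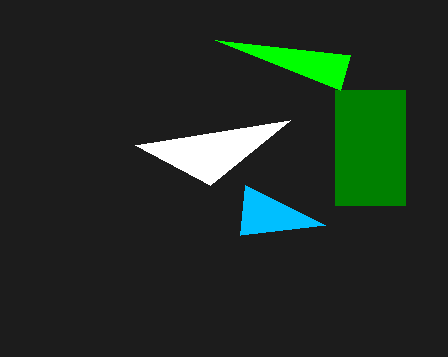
x0_1 = 335, y0_1 = 90, x1_1 = 405, y1_1 = 205, x0_2 = 245, y0_2 = 185, x2_3 = 215, y2_3 = 40, x2_4 = 210, y2_4 = 185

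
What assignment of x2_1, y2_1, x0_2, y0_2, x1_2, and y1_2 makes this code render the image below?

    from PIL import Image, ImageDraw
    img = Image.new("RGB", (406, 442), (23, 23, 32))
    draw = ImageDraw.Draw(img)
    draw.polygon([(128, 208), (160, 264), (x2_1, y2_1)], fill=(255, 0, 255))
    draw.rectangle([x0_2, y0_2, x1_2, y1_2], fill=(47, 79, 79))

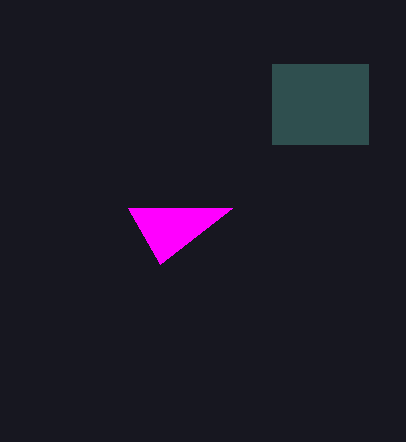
x2_1 = 232
y2_1 = 208
x0_2 = 272
y0_2 = 64
x1_2 = 368
y1_2 = 144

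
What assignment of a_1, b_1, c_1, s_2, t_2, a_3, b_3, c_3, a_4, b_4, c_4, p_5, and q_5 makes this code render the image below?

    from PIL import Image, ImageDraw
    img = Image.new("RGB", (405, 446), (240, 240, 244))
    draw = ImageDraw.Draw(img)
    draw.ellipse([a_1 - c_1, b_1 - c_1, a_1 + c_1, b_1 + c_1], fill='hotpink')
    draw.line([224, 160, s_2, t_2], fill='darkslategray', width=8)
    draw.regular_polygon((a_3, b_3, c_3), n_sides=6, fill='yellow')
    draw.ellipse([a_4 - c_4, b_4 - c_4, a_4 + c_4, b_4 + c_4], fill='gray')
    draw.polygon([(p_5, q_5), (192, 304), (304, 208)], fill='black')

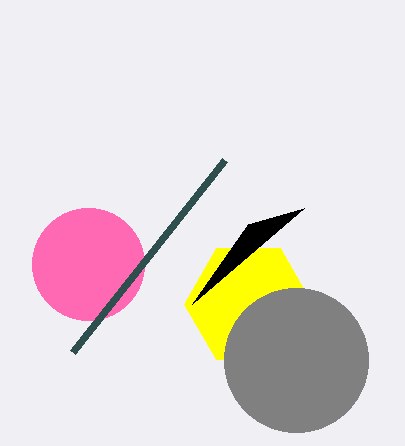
a_1 = 88; b_1 = 264; c_1 = 56; s_2 = 72; t_2 = 352; a_3 = 248; b_3 = 304; c_3 = 64; a_4 = 296; b_4 = 360; c_4 = 72; p_5 = 248; q_5 = 224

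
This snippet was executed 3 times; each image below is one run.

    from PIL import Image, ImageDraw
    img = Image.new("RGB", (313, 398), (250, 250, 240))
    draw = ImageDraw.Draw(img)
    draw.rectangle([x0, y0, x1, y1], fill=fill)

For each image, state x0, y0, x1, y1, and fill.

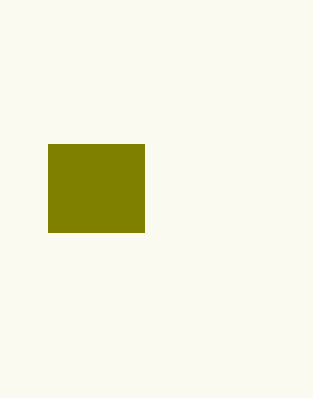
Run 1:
x0 = 48
y0 = 144
x1 = 144
y1 = 232
fill = 'olive'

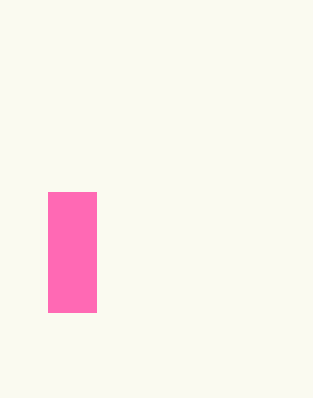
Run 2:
x0 = 48, y0 = 192, x1 = 96, y1 = 312, fill = 'hotpink'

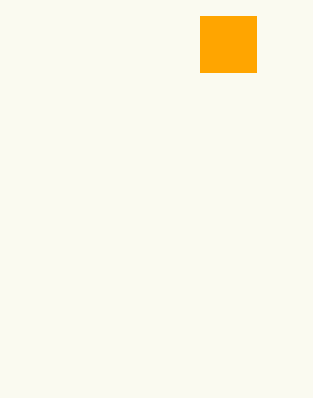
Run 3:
x0 = 200, y0 = 16, x1 = 256, y1 = 72, fill = 'orange'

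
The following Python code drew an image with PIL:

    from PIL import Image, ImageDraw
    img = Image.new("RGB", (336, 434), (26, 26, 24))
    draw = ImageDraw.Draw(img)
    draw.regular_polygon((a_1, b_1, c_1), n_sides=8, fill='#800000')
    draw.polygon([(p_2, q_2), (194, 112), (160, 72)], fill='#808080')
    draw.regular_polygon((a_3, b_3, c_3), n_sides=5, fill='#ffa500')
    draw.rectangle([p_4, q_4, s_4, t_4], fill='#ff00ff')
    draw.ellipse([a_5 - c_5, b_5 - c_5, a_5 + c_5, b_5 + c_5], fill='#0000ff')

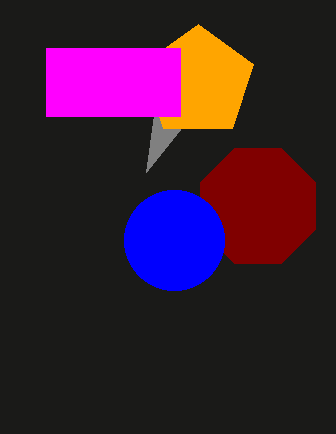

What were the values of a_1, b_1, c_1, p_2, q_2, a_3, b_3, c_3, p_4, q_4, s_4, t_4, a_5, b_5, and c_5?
a_1 = 258, b_1 = 206, c_1 = 62, p_2 = 146, q_2 = 172, a_3 = 198, b_3 = 82, c_3 = 58, p_4 = 46, q_4 = 48, s_4 = 180, t_4 = 116, a_5 = 174, b_5 = 240, c_5 = 50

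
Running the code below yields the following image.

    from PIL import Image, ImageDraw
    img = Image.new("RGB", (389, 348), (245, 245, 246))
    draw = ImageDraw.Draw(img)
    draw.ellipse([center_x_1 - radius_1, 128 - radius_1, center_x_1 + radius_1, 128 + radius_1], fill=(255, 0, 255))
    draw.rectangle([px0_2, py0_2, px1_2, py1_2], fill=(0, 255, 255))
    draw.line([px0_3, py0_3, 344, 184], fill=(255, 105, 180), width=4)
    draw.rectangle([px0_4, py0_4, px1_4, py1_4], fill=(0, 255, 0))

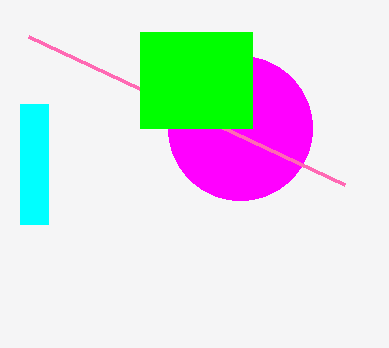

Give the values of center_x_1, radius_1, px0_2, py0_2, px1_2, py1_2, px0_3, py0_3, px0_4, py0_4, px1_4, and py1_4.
center_x_1 = 240, radius_1 = 72, px0_2 = 20, py0_2 = 104, px1_2 = 48, py1_2 = 224, px0_3 = 28, py0_3 = 36, px0_4 = 140, py0_4 = 32, px1_4 = 252, py1_4 = 128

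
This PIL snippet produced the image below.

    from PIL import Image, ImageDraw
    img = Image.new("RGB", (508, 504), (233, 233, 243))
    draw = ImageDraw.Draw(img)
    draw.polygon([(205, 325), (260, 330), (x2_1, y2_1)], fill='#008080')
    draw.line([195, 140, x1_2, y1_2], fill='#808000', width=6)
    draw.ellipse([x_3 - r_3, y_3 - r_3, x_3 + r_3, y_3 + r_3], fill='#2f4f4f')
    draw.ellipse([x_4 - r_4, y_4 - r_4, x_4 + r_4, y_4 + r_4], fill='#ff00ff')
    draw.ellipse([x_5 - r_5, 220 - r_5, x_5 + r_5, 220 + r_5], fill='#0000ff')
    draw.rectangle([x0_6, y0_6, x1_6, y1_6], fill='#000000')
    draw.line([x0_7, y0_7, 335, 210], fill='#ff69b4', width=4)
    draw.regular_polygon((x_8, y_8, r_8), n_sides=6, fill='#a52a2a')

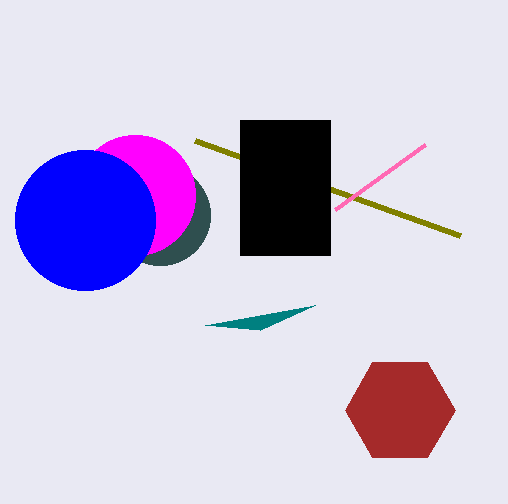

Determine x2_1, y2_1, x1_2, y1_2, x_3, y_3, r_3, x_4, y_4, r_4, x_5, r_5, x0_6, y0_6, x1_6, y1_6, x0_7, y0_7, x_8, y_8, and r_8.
x2_1 = 315; y2_1 = 305; x1_2 = 460; y1_2 = 235; x_3 = 160; y_3 = 215; r_3 = 50; x_4 = 135; y_4 = 195; r_4 = 60; x_5 = 85; r_5 = 70; x0_6 = 240; y0_6 = 120; x1_6 = 330; y1_6 = 255; x0_7 = 425; y0_7 = 145; x_8 = 400; y_8 = 410; r_8 = 55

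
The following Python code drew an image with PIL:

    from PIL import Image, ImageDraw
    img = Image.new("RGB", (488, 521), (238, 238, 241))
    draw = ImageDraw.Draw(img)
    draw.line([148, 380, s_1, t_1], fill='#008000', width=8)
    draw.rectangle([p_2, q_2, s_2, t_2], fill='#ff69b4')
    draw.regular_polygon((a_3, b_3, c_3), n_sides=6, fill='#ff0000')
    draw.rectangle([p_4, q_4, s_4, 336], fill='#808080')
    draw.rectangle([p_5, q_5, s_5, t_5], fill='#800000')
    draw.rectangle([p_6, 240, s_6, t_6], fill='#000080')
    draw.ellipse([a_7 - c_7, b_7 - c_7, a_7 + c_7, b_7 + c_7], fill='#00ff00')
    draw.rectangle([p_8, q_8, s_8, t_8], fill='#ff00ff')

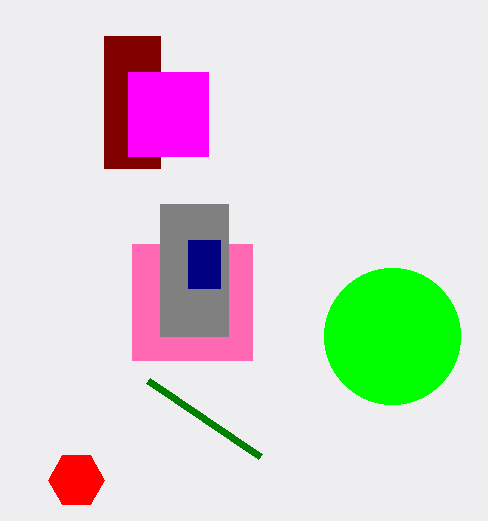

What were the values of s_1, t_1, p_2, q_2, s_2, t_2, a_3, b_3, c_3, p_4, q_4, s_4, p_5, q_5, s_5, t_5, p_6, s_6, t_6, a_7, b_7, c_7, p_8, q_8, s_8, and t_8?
s_1 = 260; t_1 = 456; p_2 = 132; q_2 = 244; s_2 = 252; t_2 = 360; a_3 = 76; b_3 = 480; c_3 = 28; p_4 = 160; q_4 = 204; s_4 = 228; p_5 = 104; q_5 = 36; s_5 = 160; t_5 = 168; p_6 = 188; s_6 = 220; t_6 = 288; a_7 = 392; b_7 = 336; c_7 = 68; p_8 = 128; q_8 = 72; s_8 = 208; t_8 = 156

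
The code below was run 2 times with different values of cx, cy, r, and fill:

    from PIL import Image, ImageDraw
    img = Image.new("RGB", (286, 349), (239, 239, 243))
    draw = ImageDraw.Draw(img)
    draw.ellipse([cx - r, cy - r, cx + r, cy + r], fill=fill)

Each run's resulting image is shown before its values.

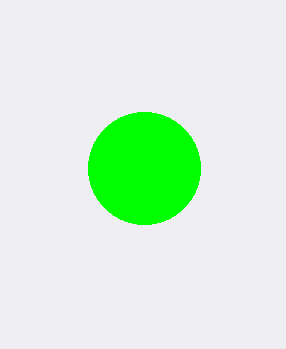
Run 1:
cx = 144; cy = 168; r = 56; fill = 'lime'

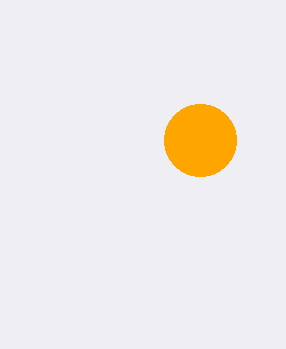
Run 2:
cx = 200; cy = 140; r = 36; fill = 'orange'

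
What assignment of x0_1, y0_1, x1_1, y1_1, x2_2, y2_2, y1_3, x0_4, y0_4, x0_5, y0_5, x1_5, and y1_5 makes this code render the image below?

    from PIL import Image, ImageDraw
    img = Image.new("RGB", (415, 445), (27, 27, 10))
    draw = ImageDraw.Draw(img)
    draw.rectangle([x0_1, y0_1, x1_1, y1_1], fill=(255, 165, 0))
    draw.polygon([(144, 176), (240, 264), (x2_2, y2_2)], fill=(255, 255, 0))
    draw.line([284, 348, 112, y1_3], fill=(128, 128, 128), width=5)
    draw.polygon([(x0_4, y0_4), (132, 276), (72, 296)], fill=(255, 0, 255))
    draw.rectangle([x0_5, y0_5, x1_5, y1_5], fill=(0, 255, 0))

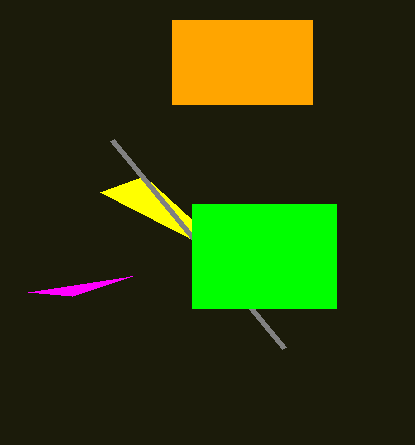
x0_1 = 172; y0_1 = 20; x1_1 = 312; y1_1 = 104; x2_2 = 100; y2_2 = 192; y1_3 = 140; x0_4 = 28; y0_4 = 292; x0_5 = 192; y0_5 = 204; x1_5 = 336; y1_5 = 308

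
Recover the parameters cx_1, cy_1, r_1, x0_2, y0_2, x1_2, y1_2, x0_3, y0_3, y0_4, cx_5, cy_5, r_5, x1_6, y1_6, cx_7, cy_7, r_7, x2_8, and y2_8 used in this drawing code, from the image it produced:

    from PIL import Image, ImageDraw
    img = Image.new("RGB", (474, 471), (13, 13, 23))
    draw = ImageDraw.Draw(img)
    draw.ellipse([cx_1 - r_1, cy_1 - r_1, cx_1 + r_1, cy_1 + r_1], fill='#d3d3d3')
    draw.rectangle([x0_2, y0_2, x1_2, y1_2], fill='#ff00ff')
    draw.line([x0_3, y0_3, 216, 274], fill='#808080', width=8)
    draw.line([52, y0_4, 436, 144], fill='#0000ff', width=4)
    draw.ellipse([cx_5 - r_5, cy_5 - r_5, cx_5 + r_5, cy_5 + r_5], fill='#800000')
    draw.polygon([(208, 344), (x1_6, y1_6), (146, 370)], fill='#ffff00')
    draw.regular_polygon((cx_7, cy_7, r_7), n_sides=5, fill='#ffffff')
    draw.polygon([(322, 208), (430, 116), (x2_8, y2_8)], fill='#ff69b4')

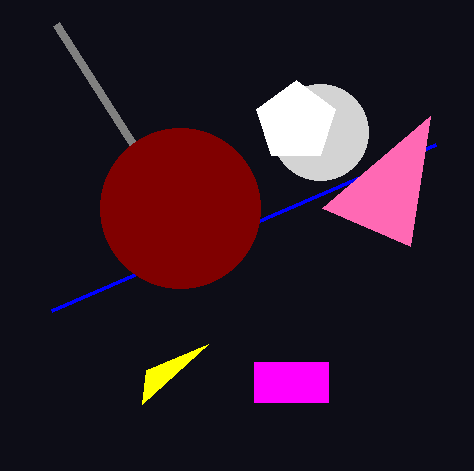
cx_1 = 320; cy_1 = 132; r_1 = 48; x0_2 = 254; y0_2 = 362; x1_2 = 328; y1_2 = 402; x0_3 = 56; y0_3 = 24; y0_4 = 310; cx_5 = 180; cy_5 = 208; r_5 = 80; x1_6 = 142; y1_6 = 404; cx_7 = 296; cy_7 = 122; r_7 = 42; x2_8 = 410; y2_8 = 246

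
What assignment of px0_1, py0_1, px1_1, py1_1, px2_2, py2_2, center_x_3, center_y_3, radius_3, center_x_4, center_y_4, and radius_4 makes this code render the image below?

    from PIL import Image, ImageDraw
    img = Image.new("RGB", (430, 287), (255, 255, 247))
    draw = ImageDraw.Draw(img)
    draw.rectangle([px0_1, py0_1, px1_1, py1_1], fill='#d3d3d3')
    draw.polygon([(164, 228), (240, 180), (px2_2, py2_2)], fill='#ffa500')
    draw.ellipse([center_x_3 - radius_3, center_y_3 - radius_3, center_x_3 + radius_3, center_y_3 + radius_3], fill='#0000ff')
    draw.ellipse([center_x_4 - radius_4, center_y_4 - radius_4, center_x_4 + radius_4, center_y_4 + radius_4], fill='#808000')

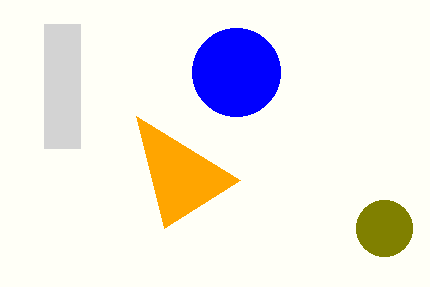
px0_1 = 44, py0_1 = 24, px1_1 = 80, py1_1 = 148, px2_2 = 136, py2_2 = 116, center_x_3 = 236, center_y_3 = 72, radius_3 = 44, center_x_4 = 384, center_y_4 = 228, radius_4 = 28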